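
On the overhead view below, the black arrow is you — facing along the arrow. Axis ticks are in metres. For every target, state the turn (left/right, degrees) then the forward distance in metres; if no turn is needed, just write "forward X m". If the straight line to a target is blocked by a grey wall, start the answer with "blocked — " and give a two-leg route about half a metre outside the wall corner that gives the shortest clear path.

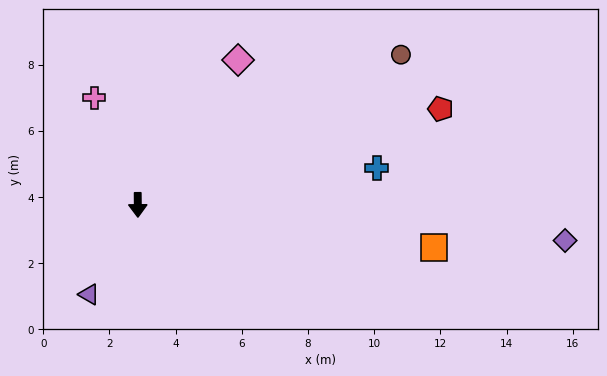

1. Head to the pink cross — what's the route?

turn right 158°, forward 3.5 m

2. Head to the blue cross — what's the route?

turn left 98°, forward 7.3 m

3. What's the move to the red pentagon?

turn left 107°, forward 9.6 m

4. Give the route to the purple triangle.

turn right 29°, forward 3.1 m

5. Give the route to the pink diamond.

turn left 145°, forward 5.3 m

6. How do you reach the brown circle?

turn left 119°, forward 9.2 m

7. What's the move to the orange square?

turn left 81°, forward 9.0 m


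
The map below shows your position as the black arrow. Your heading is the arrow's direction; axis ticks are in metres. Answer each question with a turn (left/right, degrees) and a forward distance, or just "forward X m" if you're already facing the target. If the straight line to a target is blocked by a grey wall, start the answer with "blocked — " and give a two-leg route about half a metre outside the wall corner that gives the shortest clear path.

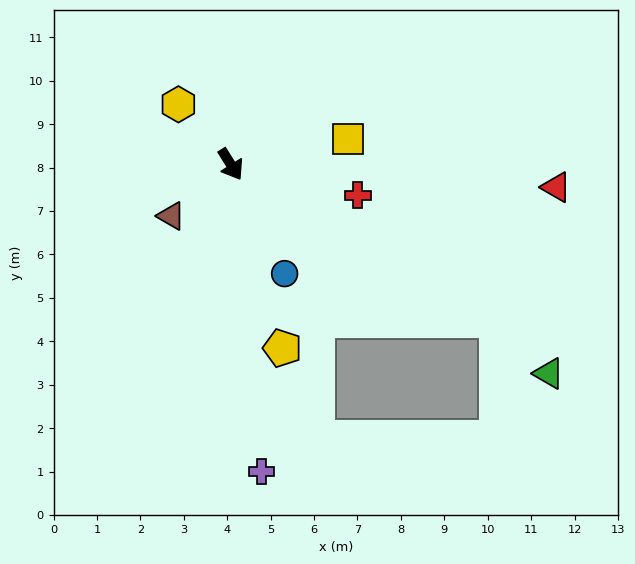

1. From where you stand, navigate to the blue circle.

turn right 6°, forward 2.8 m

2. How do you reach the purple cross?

turn right 26°, forward 7.1 m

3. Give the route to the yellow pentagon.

turn right 16°, forward 4.4 m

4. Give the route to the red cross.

turn left 44°, forward 3.0 m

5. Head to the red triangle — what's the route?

turn left 54°, forward 7.5 m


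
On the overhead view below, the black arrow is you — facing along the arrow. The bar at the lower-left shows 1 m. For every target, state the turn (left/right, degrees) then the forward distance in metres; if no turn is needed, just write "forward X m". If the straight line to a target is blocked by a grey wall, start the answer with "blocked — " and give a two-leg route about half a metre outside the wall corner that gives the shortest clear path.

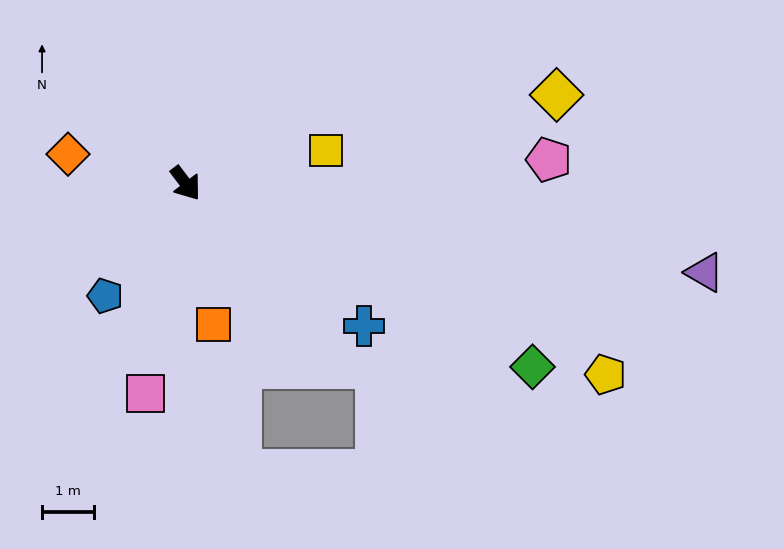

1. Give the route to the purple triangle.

turn left 43°, forward 10.1 m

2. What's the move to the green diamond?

turn left 25°, forward 7.5 m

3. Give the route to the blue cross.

turn left 14°, forward 4.4 m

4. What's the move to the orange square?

turn right 26°, forward 2.7 m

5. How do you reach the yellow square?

turn left 66°, forward 2.8 m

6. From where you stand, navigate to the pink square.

turn right 48°, forward 4.1 m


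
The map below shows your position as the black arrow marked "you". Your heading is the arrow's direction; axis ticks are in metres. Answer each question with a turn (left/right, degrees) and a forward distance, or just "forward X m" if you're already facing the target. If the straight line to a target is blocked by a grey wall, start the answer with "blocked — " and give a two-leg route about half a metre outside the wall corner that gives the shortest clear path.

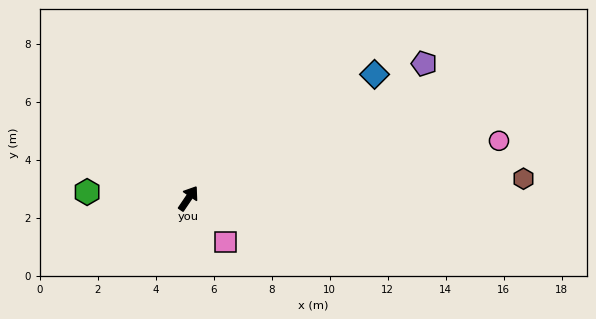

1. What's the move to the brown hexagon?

turn right 53°, forward 11.6 m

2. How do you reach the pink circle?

turn right 45°, forward 10.9 m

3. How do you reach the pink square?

turn right 106°, forward 2.0 m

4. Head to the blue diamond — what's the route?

turn right 22°, forward 7.7 m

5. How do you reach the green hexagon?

turn left 121°, forward 3.5 m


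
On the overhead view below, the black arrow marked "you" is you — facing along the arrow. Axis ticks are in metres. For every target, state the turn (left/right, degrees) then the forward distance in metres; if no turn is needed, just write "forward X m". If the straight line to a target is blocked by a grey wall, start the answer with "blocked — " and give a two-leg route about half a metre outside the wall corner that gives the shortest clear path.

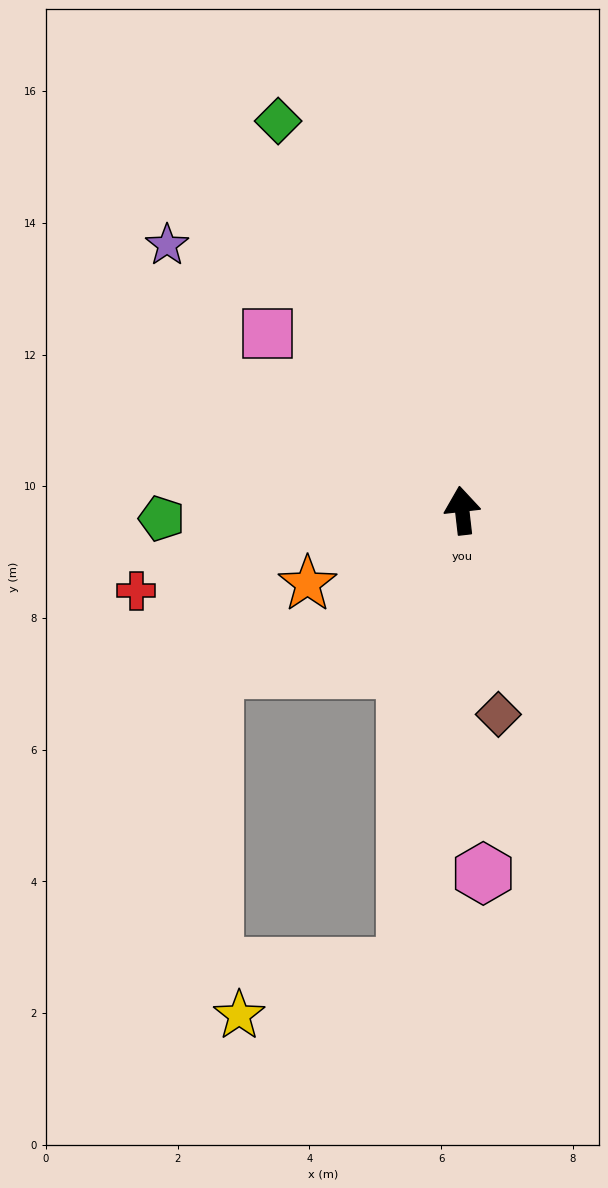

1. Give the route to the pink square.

turn left 41°, forward 4.0 m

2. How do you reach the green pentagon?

turn left 85°, forward 4.6 m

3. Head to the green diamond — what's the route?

turn left 19°, forward 6.5 m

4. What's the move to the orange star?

turn left 109°, forward 2.6 m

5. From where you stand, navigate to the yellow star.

blocked — turn left 166°, forward 7.0 m, then turn right 66°, forward 2.6 m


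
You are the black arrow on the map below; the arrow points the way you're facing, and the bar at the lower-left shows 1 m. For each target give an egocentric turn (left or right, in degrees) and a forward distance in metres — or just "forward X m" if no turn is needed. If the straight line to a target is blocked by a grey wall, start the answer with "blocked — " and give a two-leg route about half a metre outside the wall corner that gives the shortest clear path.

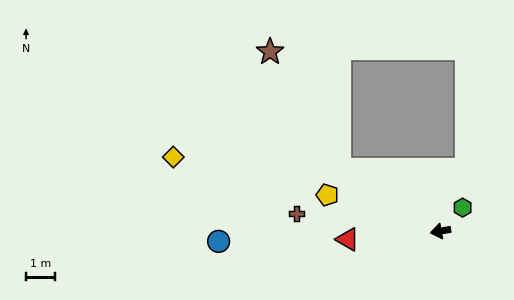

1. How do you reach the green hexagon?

turn right 143°, forward 1.1 m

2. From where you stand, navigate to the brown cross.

turn right 17°, forward 5.0 m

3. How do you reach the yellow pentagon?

turn right 28°, forward 4.1 m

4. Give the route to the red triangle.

turn right 5°, forward 3.2 m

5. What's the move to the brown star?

blocked — turn right 41°, forward 4.1 m, then turn right 29°, forward 4.8 m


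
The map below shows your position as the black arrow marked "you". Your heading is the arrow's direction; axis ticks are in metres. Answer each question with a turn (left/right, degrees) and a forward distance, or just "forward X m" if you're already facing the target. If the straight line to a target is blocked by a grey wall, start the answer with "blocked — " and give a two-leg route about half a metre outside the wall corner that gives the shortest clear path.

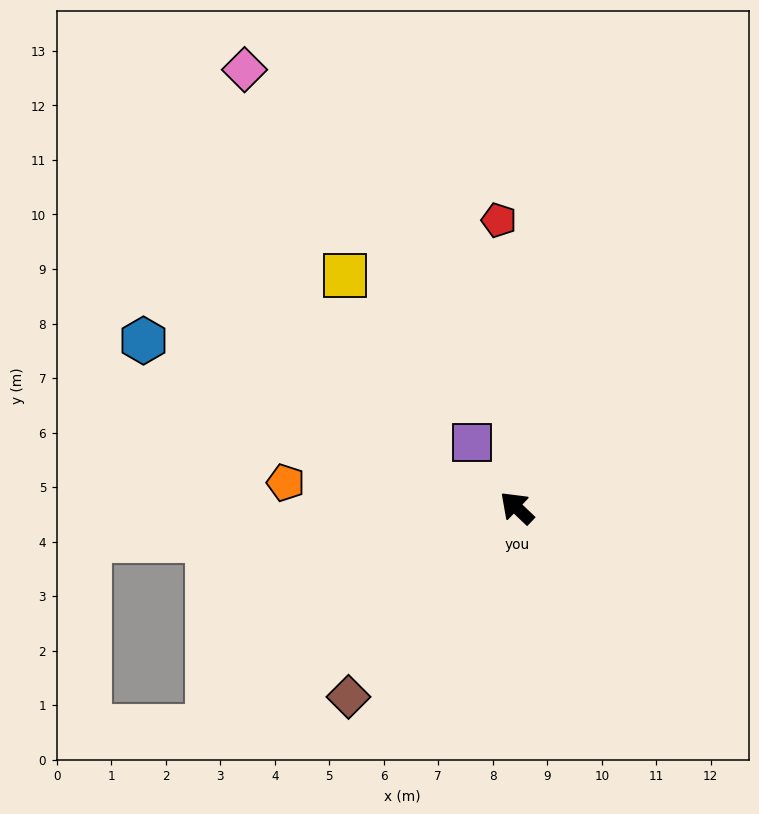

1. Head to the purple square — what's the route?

turn right 12°, forward 1.5 m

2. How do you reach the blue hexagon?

turn left 19°, forward 7.5 m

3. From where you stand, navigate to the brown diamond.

turn left 92°, forward 4.6 m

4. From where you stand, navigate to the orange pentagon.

turn left 37°, forward 4.3 m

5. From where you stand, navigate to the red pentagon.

turn right 43°, forward 5.3 m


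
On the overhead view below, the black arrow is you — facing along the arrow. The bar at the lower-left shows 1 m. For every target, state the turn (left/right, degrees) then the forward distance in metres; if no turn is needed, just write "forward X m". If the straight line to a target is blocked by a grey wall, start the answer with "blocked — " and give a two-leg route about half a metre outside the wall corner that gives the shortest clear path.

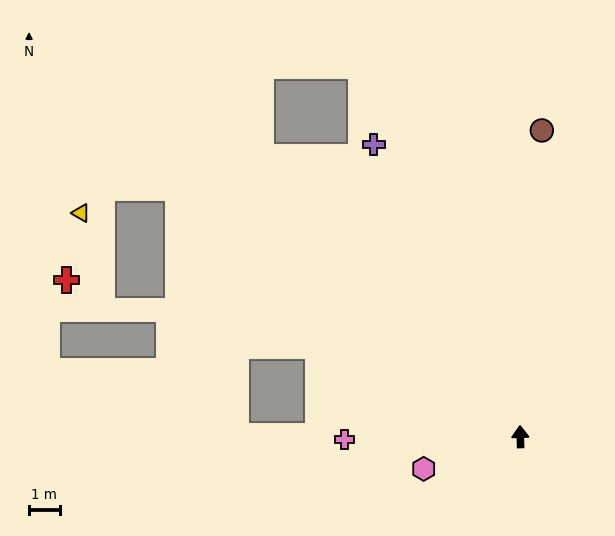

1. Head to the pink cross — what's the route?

turn left 89°, forward 5.8 m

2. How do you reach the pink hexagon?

turn left 107°, forward 3.3 m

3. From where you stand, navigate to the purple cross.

turn left 25°, forward 10.7 m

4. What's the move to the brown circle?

turn right 6°, forward 10.1 m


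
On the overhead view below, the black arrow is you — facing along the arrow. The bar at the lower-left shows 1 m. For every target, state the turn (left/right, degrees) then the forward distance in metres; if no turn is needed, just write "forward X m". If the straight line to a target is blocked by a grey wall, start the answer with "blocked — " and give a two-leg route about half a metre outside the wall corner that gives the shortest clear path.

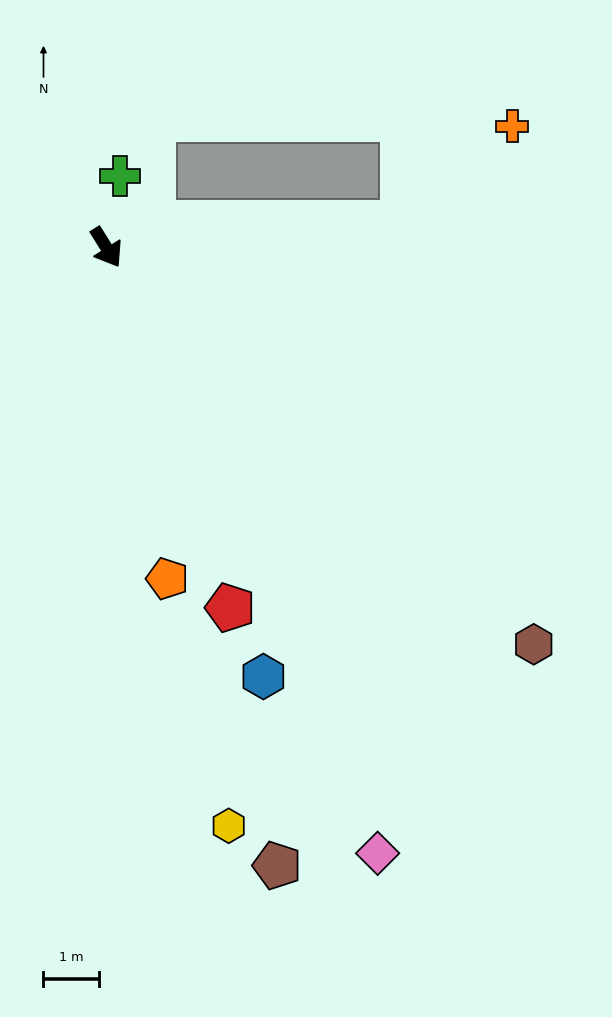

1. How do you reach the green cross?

turn left 137°, forward 1.3 m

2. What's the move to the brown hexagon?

turn left 15°, forward 10.5 m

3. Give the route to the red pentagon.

turn right 13°, forward 6.9 m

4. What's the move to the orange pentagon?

turn right 22°, forward 6.1 m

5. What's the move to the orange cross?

blocked — turn left 63°, forward 5.4 m, then turn left 37°, forward 2.6 m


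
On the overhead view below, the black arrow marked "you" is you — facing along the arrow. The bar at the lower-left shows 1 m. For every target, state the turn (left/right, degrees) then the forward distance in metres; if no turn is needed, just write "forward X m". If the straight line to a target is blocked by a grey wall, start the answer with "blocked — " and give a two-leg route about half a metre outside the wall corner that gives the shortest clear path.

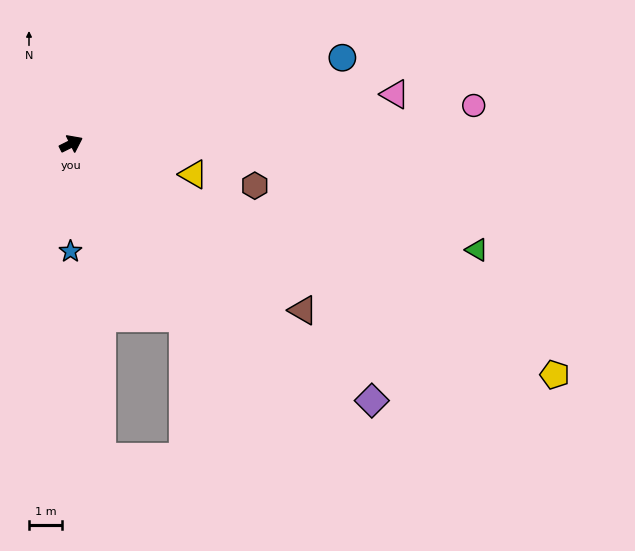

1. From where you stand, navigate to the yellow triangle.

turn right 41°, forward 3.8 m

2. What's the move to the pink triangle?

turn right 18°, forward 9.8 m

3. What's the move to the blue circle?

turn right 9°, forward 8.5 m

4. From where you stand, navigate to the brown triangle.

turn right 62°, forward 8.6 m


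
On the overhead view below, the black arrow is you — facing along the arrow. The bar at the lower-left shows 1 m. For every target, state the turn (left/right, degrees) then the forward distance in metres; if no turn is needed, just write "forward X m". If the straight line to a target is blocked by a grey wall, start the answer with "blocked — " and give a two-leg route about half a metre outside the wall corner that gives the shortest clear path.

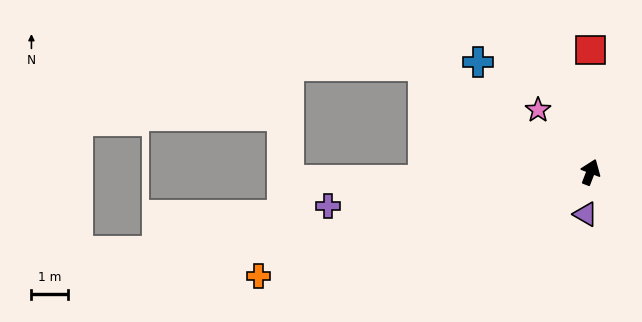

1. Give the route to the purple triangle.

turn right 166°, forward 1.2 m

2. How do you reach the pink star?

turn left 61°, forward 2.2 m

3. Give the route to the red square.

turn left 21°, forward 3.4 m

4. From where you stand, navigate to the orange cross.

turn left 128°, forward 9.6 m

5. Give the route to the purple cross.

turn left 119°, forward 7.3 m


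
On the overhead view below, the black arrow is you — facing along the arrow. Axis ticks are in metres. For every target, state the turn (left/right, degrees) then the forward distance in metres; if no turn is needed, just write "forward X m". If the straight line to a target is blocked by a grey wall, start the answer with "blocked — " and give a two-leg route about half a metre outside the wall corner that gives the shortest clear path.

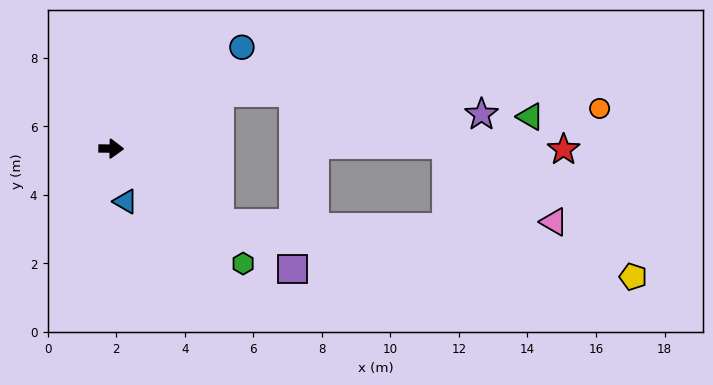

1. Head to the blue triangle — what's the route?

turn right 74°, forward 1.6 m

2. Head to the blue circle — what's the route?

turn left 39°, forward 4.8 m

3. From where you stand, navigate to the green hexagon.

turn right 40°, forward 5.1 m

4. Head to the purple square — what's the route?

turn right 33°, forward 6.3 m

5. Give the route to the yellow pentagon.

blocked — turn right 33°, forward 3.8 m, then turn left 26°, forward 12.2 m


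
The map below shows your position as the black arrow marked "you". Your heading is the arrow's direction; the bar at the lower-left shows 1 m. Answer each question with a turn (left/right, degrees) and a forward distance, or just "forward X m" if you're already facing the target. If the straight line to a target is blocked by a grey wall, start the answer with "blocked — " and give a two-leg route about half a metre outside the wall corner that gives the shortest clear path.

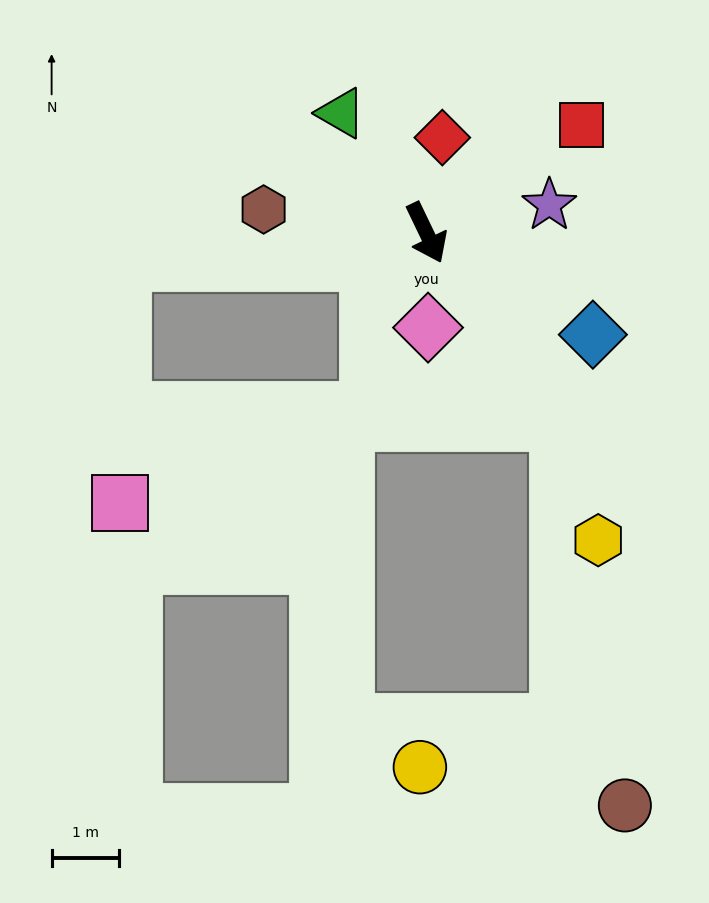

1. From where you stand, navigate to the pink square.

blocked — turn right 110°, forward 4.5 m, then turn left 84°, forward 3.6 m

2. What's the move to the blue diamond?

turn left 33°, forward 2.9 m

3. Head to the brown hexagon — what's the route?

turn right 124°, forward 2.4 m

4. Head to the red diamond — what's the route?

turn left 145°, forward 1.4 m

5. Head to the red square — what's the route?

turn left 99°, forward 2.8 m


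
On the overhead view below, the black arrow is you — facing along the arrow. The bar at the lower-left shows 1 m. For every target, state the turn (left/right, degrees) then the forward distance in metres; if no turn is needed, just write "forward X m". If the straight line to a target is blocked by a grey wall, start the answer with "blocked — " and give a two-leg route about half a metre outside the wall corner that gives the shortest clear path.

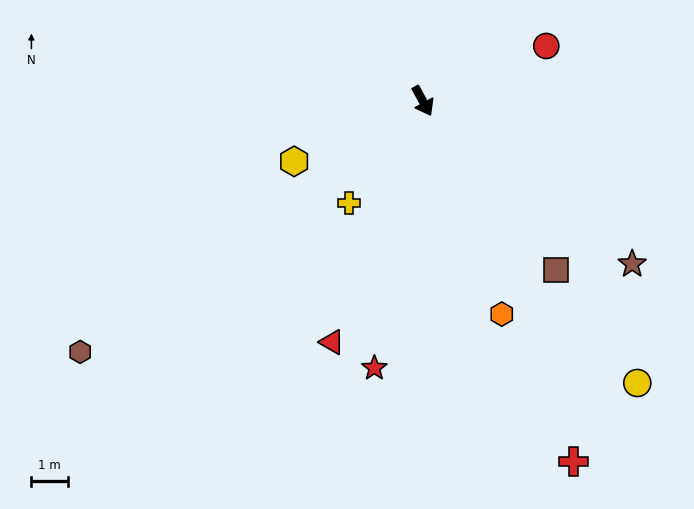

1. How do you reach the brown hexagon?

turn right 82°, forward 11.6 m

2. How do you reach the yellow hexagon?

turn right 94°, forward 3.9 m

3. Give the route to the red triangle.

turn right 49°, forward 7.0 m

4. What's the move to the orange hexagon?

turn right 8°, forward 6.2 m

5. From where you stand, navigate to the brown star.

turn left 23°, forward 7.2 m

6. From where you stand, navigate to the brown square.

turn left 10°, forward 5.9 m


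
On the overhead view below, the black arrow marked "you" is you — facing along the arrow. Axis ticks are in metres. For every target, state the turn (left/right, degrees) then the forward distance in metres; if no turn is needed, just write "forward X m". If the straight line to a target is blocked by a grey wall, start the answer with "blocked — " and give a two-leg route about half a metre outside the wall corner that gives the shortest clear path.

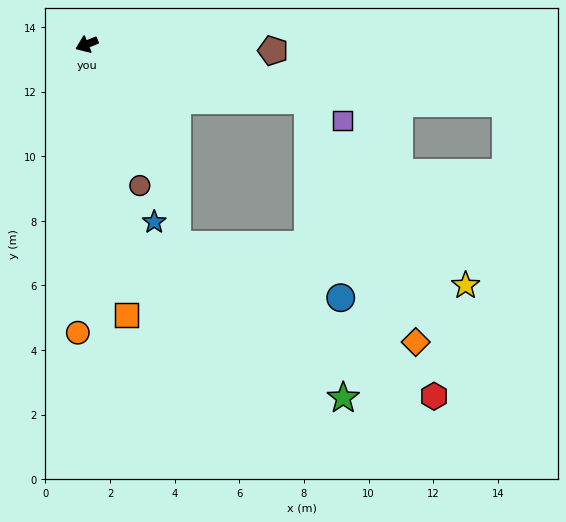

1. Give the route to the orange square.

turn left 76°, forward 8.5 m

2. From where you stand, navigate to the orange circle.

turn left 66°, forward 8.9 m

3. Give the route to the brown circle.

turn left 88°, forward 4.7 m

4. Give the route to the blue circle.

blocked — turn left 143°, forward 7.0 m, then turn right 66°, forward 6.2 m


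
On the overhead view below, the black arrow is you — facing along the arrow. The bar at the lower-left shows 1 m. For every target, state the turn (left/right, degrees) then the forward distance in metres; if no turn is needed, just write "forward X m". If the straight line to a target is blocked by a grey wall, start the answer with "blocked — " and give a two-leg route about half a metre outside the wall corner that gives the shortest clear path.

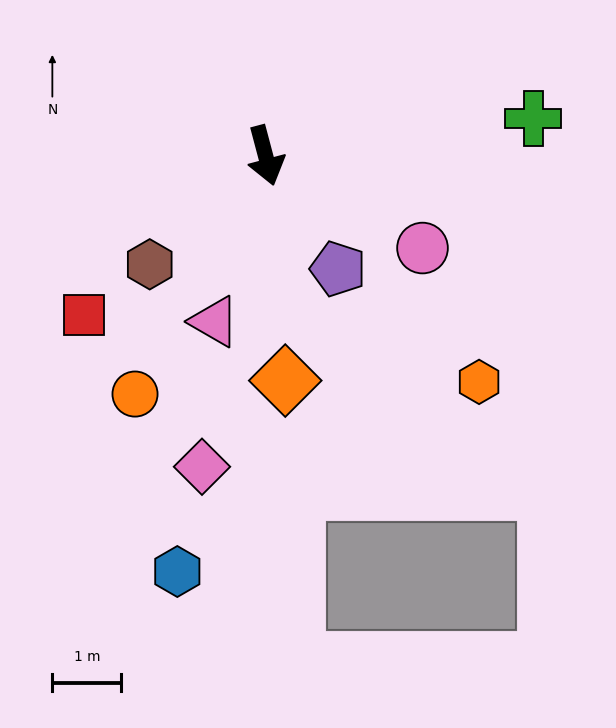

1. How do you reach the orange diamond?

turn right 10°, forward 3.3 m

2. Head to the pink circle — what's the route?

turn left 45°, forward 2.6 m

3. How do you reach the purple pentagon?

turn left 18°, forward 2.0 m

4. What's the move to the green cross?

turn left 83°, forward 3.9 m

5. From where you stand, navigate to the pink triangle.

turn right 32°, forward 2.5 m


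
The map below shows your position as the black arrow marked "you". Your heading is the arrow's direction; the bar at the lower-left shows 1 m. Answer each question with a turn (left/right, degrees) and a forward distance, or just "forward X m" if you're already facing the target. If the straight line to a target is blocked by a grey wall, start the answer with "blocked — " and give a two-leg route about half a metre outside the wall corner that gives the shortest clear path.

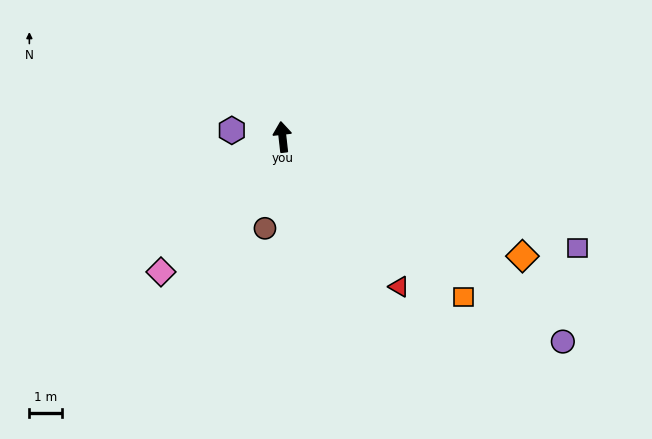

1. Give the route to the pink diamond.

turn left 132°, forward 5.5 m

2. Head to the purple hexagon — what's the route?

turn left 76°, forward 1.6 m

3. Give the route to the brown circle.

turn left 163°, forward 2.8 m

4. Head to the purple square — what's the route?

turn right 117°, forward 9.6 m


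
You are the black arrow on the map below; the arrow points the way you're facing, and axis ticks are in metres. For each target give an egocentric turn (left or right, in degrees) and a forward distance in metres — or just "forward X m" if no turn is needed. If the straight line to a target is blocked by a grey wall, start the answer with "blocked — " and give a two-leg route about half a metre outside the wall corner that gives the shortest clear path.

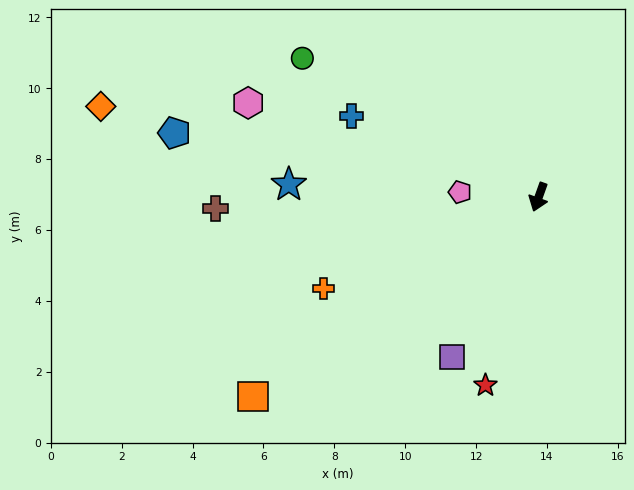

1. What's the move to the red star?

turn left 4°, forward 5.5 m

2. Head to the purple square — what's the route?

turn right 9°, forward 5.1 m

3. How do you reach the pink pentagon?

turn right 74°, forward 2.2 m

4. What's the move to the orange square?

turn right 35°, forward 9.8 m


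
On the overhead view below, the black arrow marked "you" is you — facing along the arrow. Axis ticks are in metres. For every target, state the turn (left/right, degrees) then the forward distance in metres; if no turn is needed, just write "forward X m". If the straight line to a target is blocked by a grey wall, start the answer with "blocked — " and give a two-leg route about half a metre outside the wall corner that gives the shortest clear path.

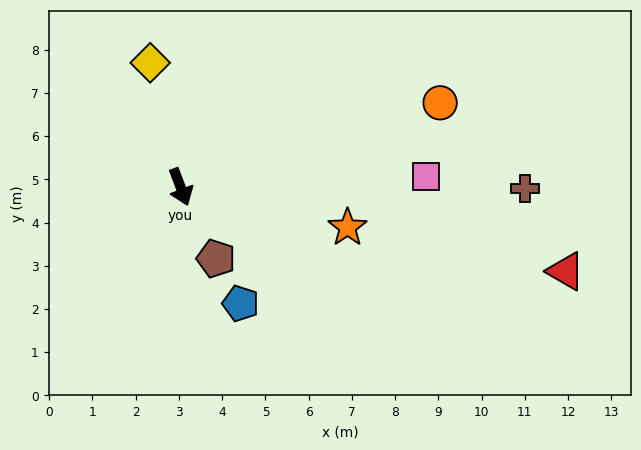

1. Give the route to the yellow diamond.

turn left 173°, forward 3.0 m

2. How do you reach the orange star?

turn left 56°, forward 4.0 m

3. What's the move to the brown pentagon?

turn left 6°, forward 1.8 m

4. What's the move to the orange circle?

turn left 87°, forward 6.3 m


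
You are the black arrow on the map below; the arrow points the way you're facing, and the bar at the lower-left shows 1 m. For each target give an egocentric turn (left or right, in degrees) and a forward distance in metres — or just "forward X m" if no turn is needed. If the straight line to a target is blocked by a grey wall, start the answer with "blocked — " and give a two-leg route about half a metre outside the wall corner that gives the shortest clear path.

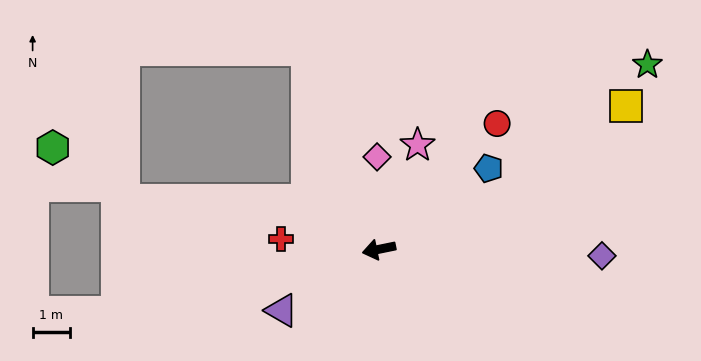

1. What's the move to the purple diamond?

turn left 167°, forward 5.9 m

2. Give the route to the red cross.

turn right 17°, forward 2.6 m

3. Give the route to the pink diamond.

turn right 100°, forward 2.4 m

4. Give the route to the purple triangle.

turn left 21°, forward 3.0 m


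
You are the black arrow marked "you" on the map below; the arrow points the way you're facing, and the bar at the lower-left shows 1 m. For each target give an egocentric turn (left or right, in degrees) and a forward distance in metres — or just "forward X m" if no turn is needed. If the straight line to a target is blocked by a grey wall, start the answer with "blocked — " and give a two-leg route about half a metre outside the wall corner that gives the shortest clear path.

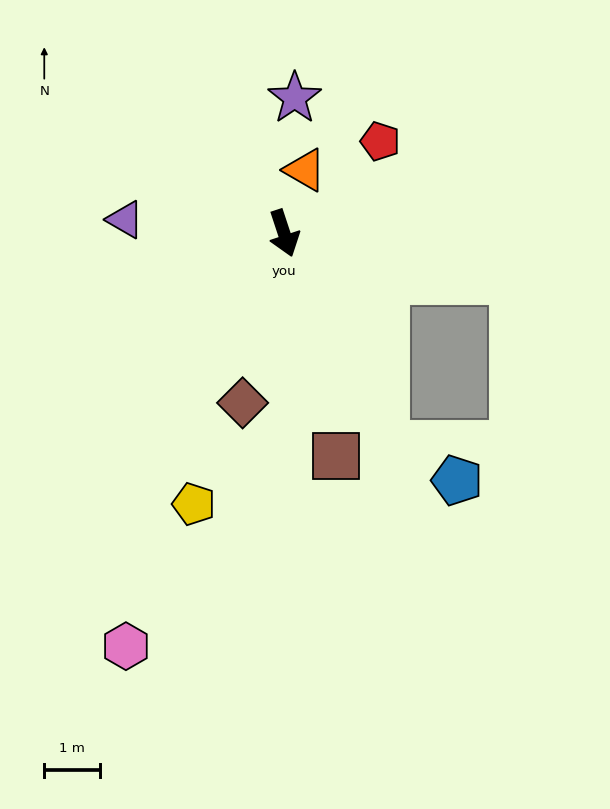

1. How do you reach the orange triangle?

turn left 144°, forward 1.2 m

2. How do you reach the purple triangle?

turn right 113°, forward 2.8 m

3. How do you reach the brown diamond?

turn right 32°, forward 3.1 m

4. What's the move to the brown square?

turn right 5°, forward 4.1 m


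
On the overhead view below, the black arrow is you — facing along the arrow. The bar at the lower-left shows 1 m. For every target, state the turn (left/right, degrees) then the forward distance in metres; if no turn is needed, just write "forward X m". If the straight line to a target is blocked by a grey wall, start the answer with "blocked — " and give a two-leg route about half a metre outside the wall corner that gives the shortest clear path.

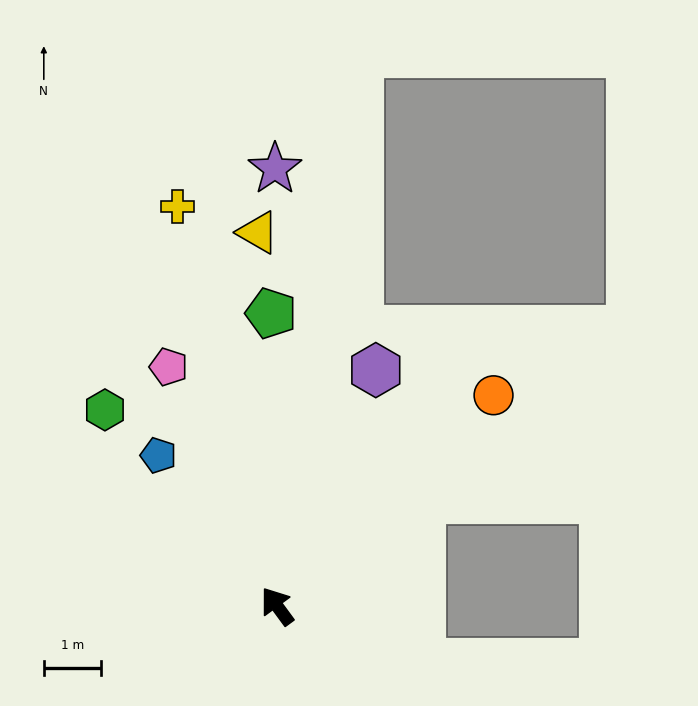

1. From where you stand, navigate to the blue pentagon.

forward 3.4 m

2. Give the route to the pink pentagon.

turn right 12°, forward 4.6 m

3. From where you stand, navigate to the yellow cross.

turn right 22°, forward 7.2 m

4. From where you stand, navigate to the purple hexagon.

turn right 59°, forward 4.5 m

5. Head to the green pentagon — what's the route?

turn right 35°, forward 5.1 m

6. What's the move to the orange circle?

turn right 82°, forward 5.3 m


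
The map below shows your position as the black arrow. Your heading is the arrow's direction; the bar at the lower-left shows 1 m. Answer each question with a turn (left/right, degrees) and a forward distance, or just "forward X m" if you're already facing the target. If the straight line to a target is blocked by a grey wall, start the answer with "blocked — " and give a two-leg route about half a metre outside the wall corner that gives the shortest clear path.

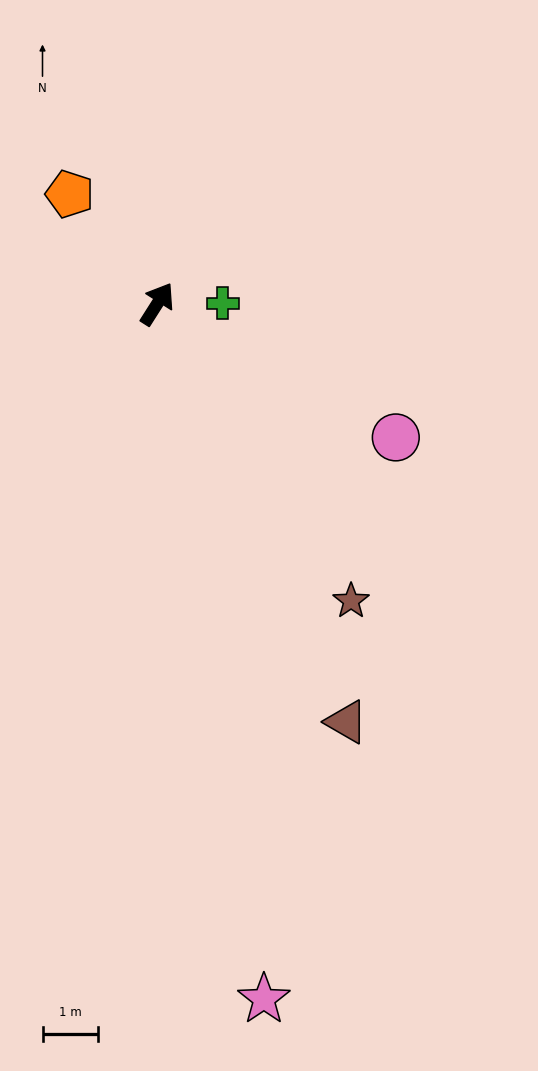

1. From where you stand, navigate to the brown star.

turn right 114°, forward 6.4 m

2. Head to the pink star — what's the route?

turn right 139°, forward 12.7 m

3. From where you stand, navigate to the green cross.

turn right 57°, forward 1.2 m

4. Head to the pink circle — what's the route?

turn right 87°, forward 5.0 m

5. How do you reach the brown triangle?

turn right 123°, forward 8.3 m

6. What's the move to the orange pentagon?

turn left 71°, forward 2.5 m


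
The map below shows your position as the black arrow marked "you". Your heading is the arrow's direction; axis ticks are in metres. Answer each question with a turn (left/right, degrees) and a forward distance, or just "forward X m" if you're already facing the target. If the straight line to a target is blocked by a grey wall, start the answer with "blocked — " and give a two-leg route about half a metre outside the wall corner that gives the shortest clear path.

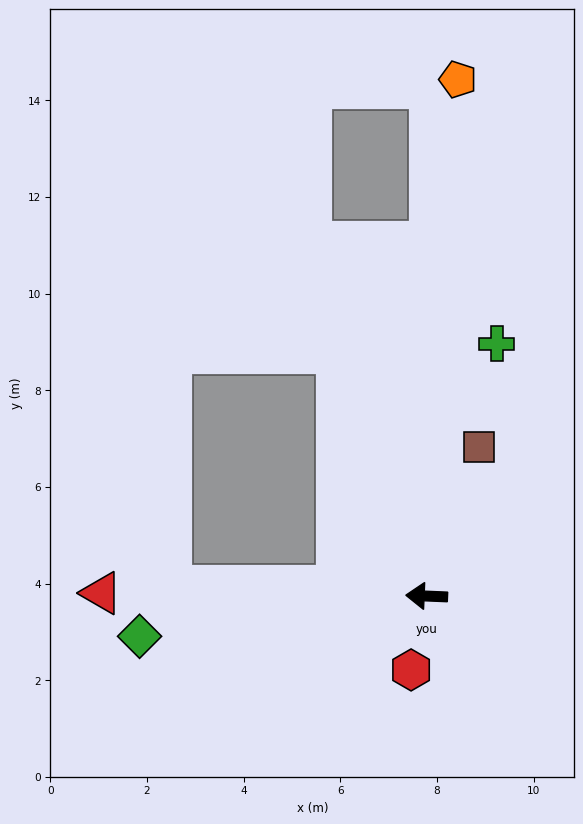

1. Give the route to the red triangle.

forward 6.7 m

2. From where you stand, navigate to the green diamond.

turn left 10°, forward 6.0 m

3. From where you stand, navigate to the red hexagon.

turn left 81°, forward 1.6 m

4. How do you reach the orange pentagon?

turn right 91°, forward 10.7 m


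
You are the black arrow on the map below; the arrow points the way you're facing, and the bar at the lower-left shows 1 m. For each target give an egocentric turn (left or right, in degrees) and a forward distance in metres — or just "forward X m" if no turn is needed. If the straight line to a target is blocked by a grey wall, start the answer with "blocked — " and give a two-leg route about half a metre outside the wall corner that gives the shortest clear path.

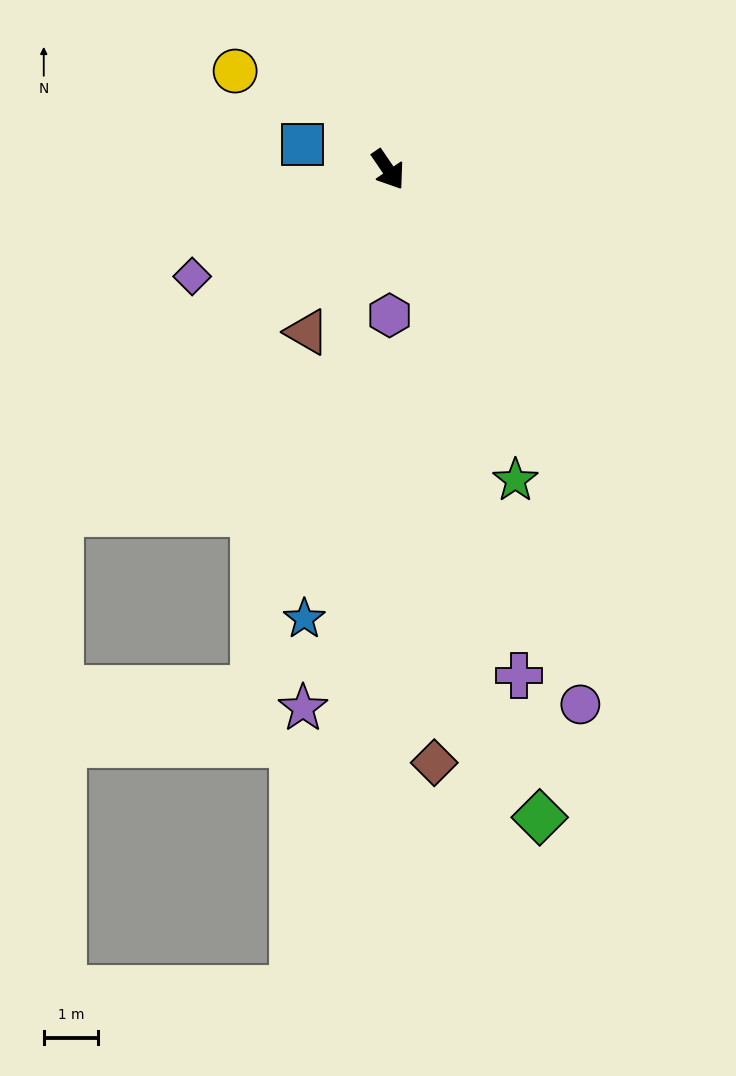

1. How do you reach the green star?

turn right 12°, forward 6.1 m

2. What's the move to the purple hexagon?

turn right 34°, forward 2.7 m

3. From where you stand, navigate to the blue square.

turn right 141°, forward 1.6 m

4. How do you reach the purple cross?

turn right 20°, forward 9.6 m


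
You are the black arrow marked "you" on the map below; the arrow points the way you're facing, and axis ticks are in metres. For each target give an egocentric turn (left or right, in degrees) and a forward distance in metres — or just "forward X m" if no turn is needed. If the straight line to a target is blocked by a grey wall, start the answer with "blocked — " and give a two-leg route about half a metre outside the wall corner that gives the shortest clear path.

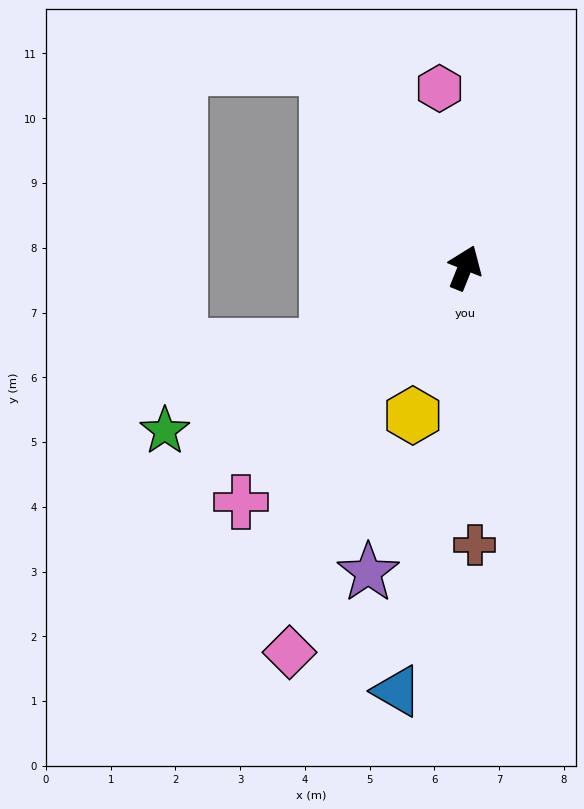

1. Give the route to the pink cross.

turn left 158°, forward 5.0 m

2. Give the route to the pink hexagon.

turn left 30°, forward 2.8 m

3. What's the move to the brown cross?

turn right 156°, forward 4.3 m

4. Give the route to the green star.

turn left 140°, forward 5.3 m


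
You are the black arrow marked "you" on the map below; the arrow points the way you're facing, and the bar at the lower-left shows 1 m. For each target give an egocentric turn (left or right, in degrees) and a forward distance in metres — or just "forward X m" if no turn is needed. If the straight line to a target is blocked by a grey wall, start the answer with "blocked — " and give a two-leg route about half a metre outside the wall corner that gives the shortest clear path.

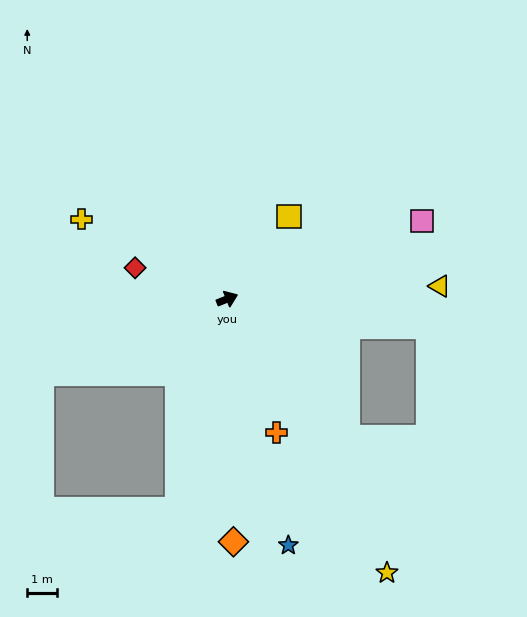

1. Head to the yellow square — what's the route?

turn left 31°, forward 3.4 m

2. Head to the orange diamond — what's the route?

turn right 111°, forward 8.0 m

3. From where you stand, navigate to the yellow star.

turn right 82°, forward 10.5 m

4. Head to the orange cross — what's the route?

turn right 92°, forward 4.7 m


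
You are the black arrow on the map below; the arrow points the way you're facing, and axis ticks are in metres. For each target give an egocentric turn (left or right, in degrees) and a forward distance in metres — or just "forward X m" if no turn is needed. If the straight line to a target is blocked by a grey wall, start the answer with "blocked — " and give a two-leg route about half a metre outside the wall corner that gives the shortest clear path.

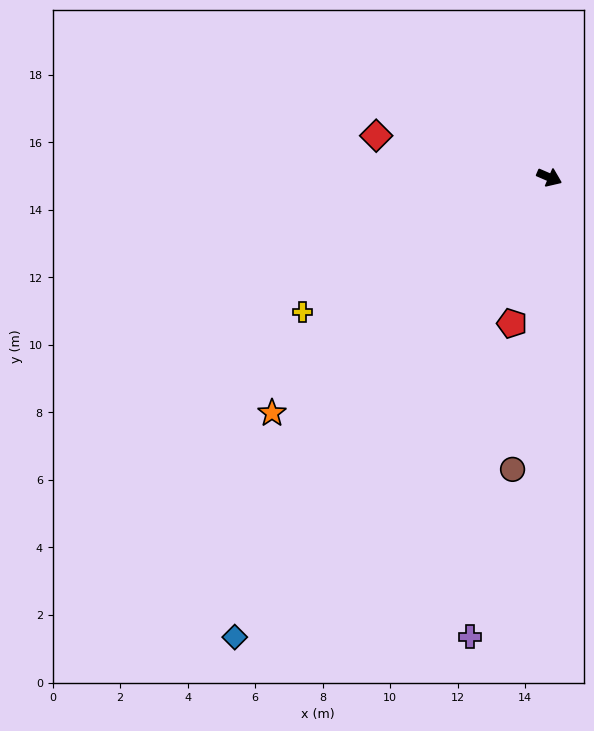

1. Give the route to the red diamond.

turn right 170°, forward 5.3 m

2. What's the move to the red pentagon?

turn right 81°, forward 4.5 m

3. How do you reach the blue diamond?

turn right 101°, forward 16.5 m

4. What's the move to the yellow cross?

turn right 128°, forward 8.3 m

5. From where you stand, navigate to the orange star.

turn right 116°, forward 10.8 m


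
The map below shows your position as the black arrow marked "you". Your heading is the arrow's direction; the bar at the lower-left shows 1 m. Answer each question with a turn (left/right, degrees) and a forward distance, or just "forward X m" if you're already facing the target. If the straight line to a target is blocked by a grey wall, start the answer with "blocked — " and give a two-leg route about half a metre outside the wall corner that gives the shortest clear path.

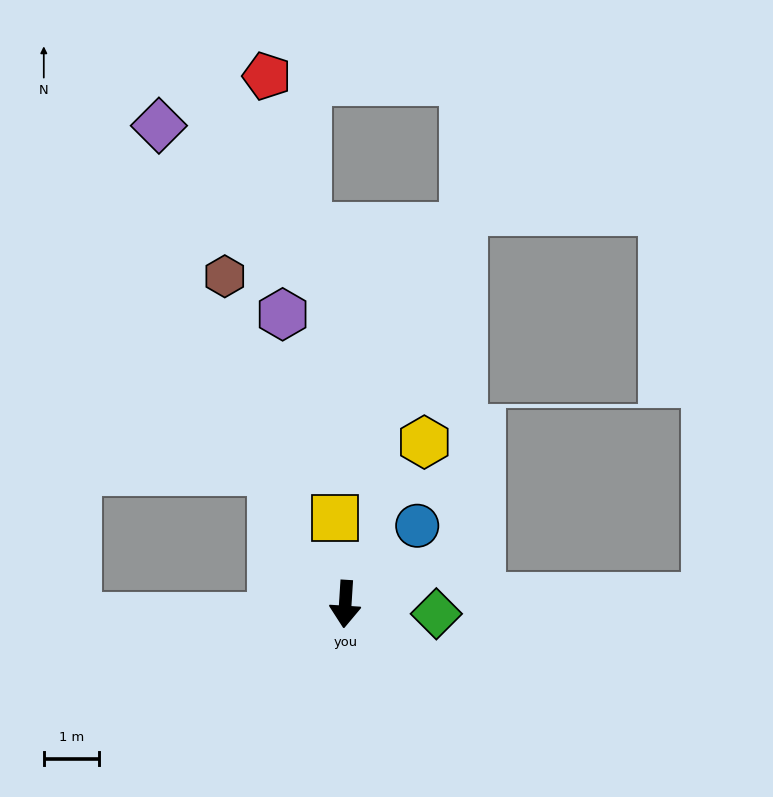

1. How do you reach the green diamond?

turn left 87°, forward 1.6 m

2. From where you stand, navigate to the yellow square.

turn right 170°, forward 1.6 m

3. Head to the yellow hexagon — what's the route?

turn left 158°, forward 3.2 m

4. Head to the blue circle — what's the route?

turn left 141°, forward 1.9 m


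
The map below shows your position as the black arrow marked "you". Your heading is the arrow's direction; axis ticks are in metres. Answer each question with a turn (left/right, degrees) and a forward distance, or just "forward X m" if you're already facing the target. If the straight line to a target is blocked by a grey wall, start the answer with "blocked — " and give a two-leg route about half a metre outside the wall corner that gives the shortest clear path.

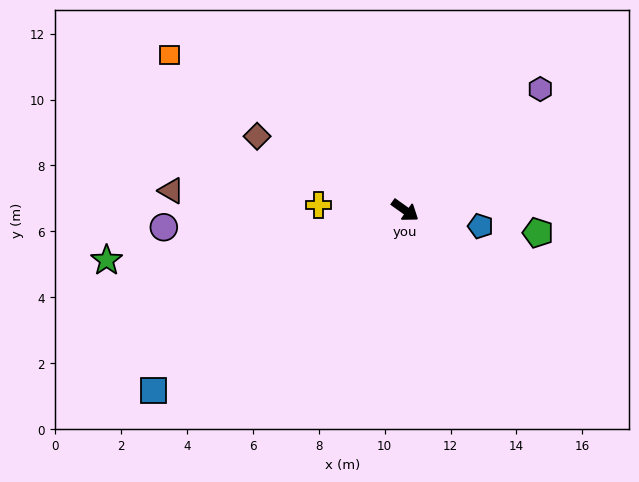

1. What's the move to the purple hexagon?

turn left 77°, forward 5.5 m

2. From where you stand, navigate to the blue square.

turn right 109°, forward 9.4 m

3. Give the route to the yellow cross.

turn right 148°, forward 2.6 m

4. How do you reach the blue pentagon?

turn left 24°, forward 2.3 m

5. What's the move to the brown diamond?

turn right 171°, forward 5.0 m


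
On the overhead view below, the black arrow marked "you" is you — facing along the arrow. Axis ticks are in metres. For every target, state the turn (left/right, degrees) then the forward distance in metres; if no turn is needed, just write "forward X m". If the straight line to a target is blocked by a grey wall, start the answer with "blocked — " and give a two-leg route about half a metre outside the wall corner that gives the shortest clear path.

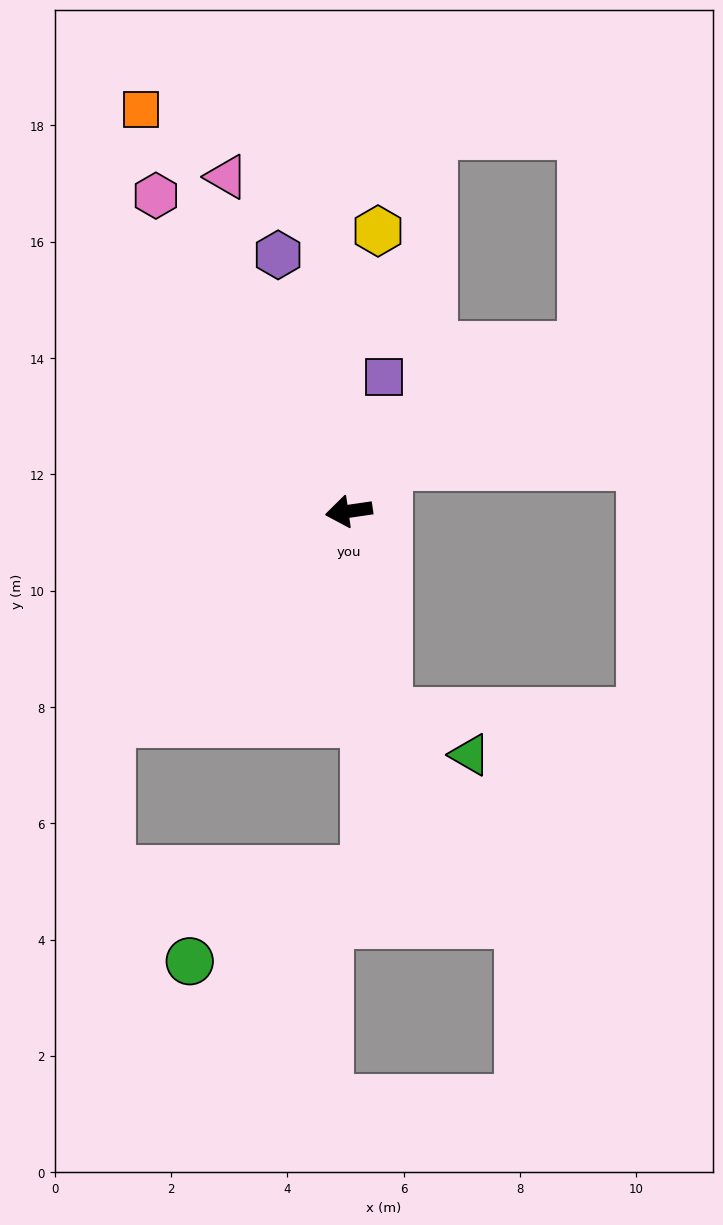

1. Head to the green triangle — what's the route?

blocked — turn left 93°, forward 3.5 m, then turn left 51°, forward 1.6 m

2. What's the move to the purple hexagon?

turn right 83°, forward 4.6 m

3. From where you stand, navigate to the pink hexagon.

turn right 67°, forward 6.4 m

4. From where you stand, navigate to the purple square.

turn right 113°, forward 2.4 m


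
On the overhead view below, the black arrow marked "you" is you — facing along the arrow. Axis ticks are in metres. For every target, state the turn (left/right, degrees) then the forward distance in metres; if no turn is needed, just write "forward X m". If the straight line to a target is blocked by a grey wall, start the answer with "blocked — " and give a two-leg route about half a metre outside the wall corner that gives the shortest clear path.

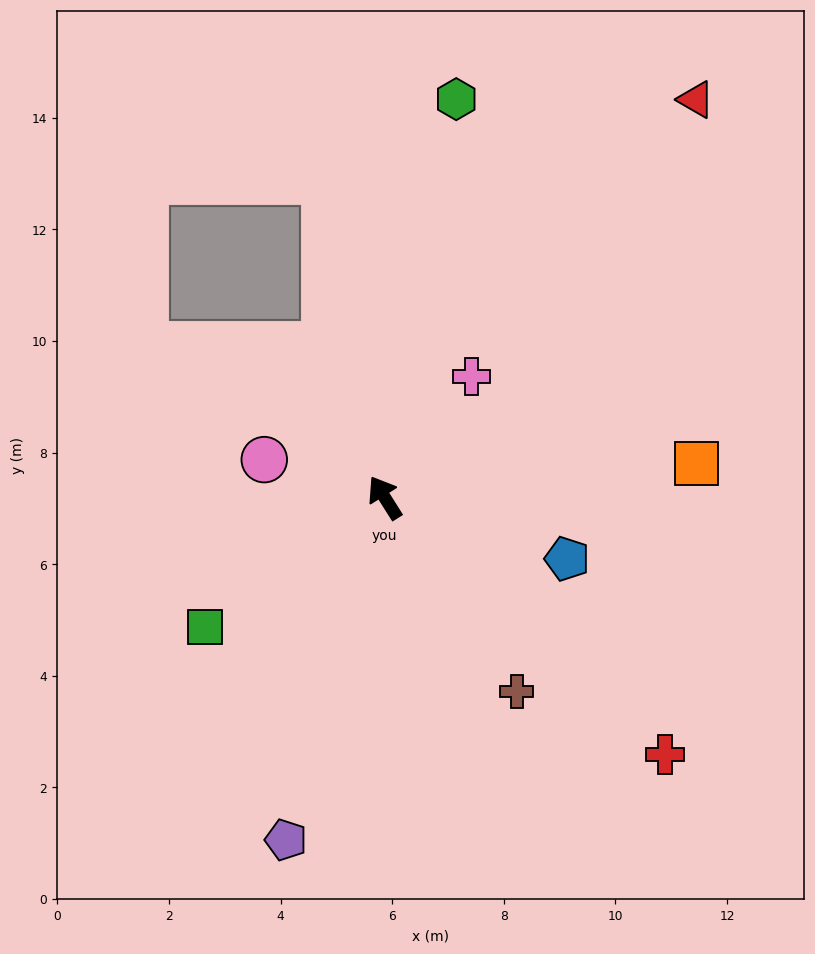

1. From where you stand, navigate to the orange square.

turn right 116°, forward 5.6 m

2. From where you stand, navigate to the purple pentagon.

turn left 132°, forward 6.4 m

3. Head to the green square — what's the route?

turn left 94°, forward 4.0 m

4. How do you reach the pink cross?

turn right 68°, forward 2.7 m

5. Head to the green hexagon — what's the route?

turn right 42°, forward 7.3 m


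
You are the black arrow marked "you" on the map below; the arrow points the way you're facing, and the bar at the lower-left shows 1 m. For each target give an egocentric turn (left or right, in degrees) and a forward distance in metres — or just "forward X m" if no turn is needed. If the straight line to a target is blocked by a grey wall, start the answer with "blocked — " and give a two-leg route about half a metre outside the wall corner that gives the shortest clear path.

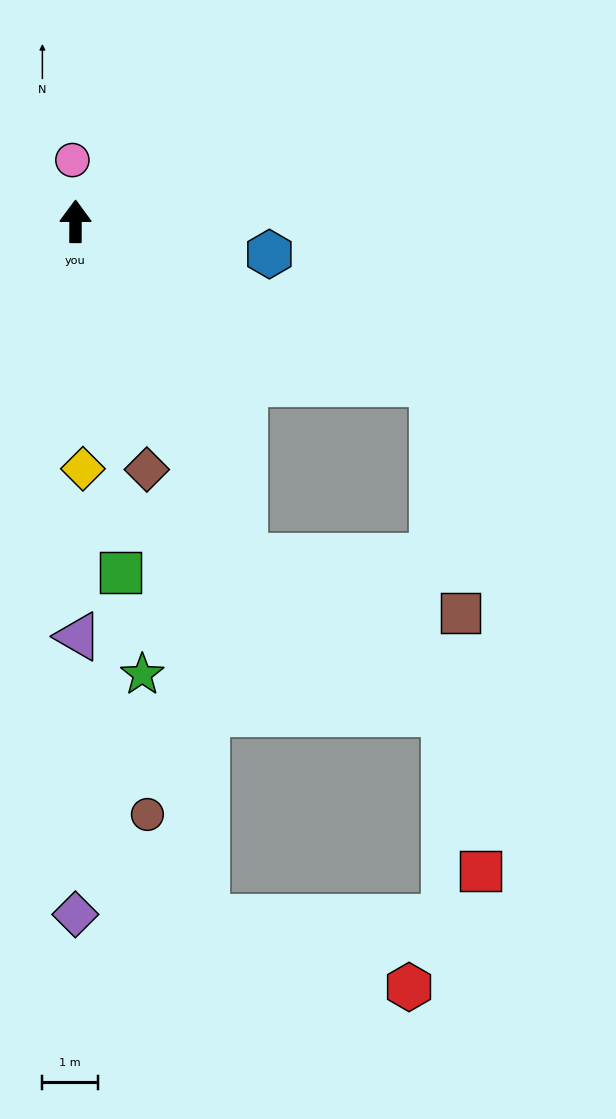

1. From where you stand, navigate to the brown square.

blocked — turn right 153°, forward 6.7 m, then turn left 49°, forward 4.0 m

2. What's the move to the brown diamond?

turn right 164°, forward 4.6 m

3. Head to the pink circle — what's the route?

turn left 3°, forward 1.1 m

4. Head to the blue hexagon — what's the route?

turn right 99°, forward 3.5 m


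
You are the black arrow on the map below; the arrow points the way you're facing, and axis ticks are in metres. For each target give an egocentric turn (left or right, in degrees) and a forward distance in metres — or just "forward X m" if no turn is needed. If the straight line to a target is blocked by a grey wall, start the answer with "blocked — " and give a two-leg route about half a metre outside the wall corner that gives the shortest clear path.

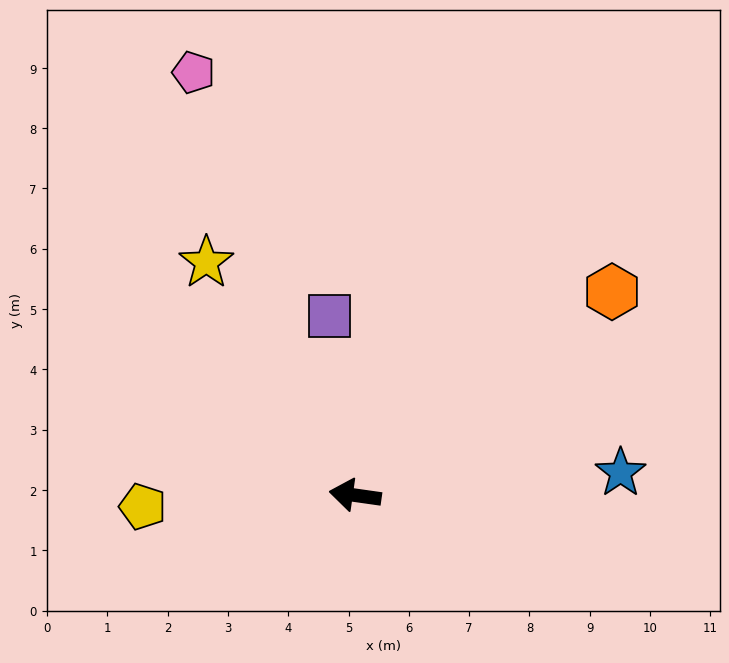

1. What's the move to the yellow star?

turn right 49°, forward 4.6 m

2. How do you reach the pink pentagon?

turn right 61°, forward 7.5 m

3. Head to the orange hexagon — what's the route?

turn right 134°, forward 5.4 m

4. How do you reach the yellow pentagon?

turn left 11°, forward 3.5 m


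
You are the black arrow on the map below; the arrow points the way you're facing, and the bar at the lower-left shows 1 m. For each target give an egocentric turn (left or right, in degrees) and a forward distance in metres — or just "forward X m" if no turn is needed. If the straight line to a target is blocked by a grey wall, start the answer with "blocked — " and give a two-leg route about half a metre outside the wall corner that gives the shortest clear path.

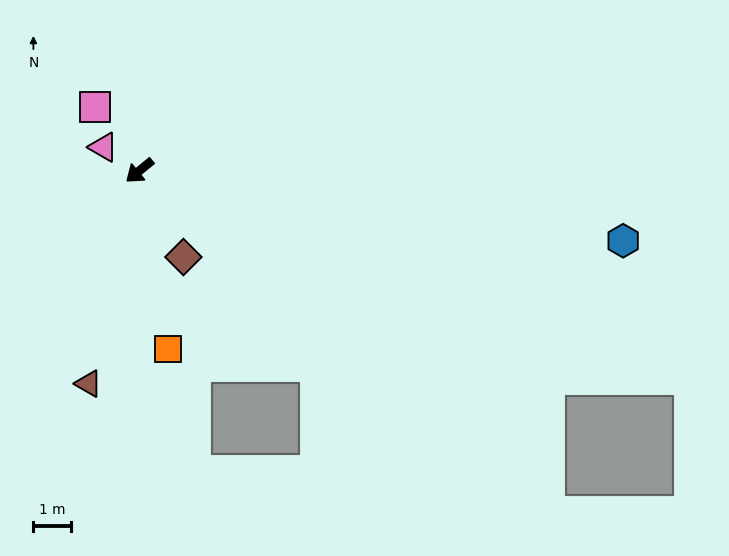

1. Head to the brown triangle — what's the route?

turn left 37°, forward 5.9 m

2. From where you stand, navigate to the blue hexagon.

turn left 132°, forward 13.1 m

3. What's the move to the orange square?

turn left 60°, forward 4.9 m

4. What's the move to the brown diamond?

turn left 78°, forward 2.6 m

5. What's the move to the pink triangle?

turn right 72°, forward 1.2 m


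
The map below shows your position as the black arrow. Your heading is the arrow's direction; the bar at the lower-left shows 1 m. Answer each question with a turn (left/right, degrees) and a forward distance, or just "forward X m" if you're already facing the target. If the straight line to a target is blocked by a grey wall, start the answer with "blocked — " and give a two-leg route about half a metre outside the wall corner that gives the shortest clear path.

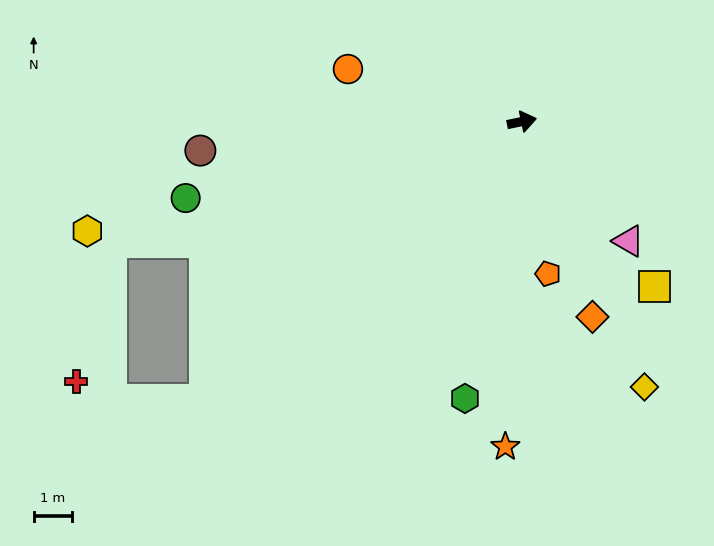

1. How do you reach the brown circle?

turn left 173°, forward 8.3 m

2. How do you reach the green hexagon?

turn right 113°, forward 7.3 m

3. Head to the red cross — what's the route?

blocked — turn right 175°, forward 11.0 m, then turn left 60°, forward 3.7 m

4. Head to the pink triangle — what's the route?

turn right 60°, forward 4.1 m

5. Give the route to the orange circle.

turn left 151°, forward 4.7 m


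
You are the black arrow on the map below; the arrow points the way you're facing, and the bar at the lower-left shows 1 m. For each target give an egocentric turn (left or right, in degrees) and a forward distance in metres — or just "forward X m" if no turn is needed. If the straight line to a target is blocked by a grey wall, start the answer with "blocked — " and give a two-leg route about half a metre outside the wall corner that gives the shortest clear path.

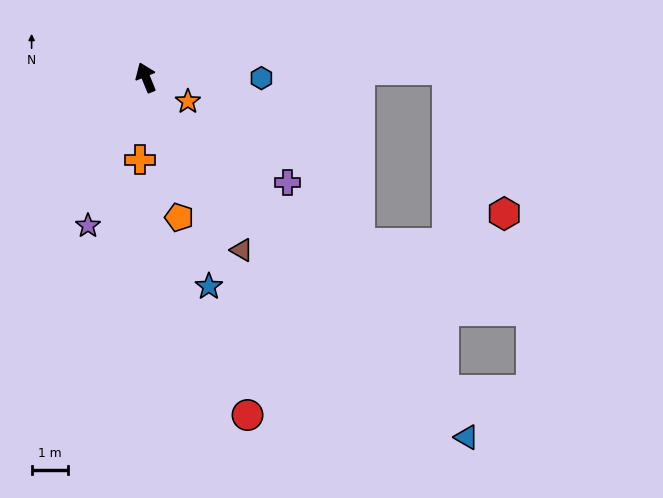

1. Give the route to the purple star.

turn left 136°, forward 4.4 m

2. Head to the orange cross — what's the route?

turn left 154°, forward 2.3 m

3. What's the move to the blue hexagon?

turn right 112°, forward 3.2 m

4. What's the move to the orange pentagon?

turn left 171°, forward 4.0 m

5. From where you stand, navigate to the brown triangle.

turn right 173°, forward 5.4 m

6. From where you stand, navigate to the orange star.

turn right 142°, forward 1.3 m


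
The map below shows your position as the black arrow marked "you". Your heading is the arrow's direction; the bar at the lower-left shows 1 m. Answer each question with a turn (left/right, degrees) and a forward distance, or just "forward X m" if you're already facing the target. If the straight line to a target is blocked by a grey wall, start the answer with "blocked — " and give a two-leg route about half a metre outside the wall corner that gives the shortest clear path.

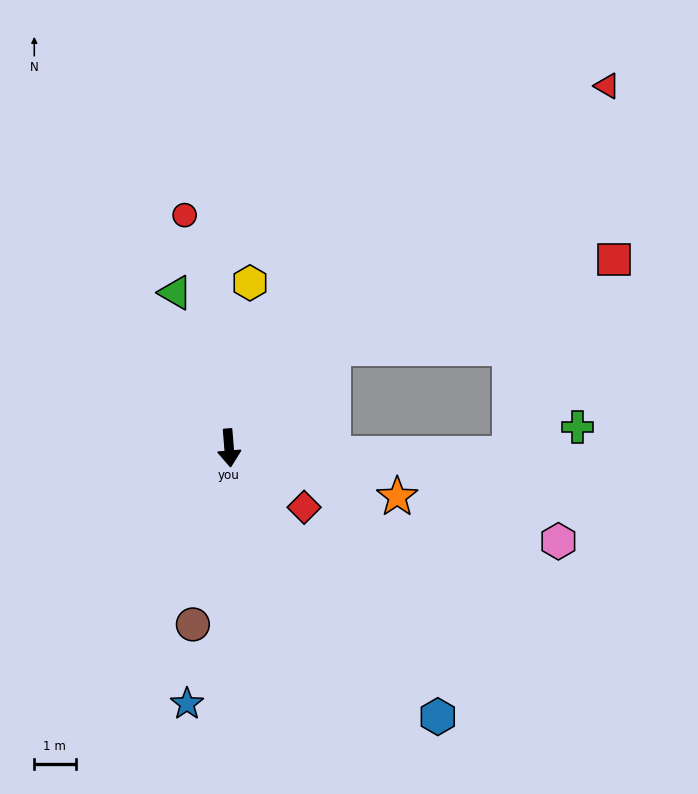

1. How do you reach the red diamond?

turn left 47°, forward 2.3 m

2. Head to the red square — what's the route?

blocked — turn left 129°, forward 3.5 m, then turn right 26°, forward 7.1 m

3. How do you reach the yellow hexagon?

turn left 168°, forward 4.0 m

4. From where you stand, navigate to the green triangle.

turn right 166°, forward 4.0 m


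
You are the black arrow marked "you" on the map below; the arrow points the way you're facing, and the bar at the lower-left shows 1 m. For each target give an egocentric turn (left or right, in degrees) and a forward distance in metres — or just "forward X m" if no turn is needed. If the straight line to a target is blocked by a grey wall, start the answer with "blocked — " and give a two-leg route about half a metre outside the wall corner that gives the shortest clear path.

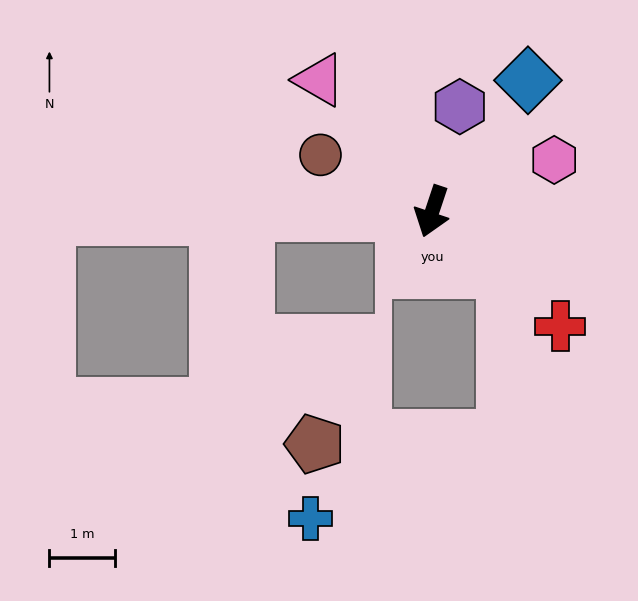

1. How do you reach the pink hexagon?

turn left 131°, forward 2.0 m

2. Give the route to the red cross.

turn left 67°, forward 2.6 m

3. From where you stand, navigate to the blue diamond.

turn left 162°, forward 2.5 m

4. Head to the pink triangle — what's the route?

turn right 121°, forward 2.6 m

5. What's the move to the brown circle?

turn right 98°, forward 1.9 m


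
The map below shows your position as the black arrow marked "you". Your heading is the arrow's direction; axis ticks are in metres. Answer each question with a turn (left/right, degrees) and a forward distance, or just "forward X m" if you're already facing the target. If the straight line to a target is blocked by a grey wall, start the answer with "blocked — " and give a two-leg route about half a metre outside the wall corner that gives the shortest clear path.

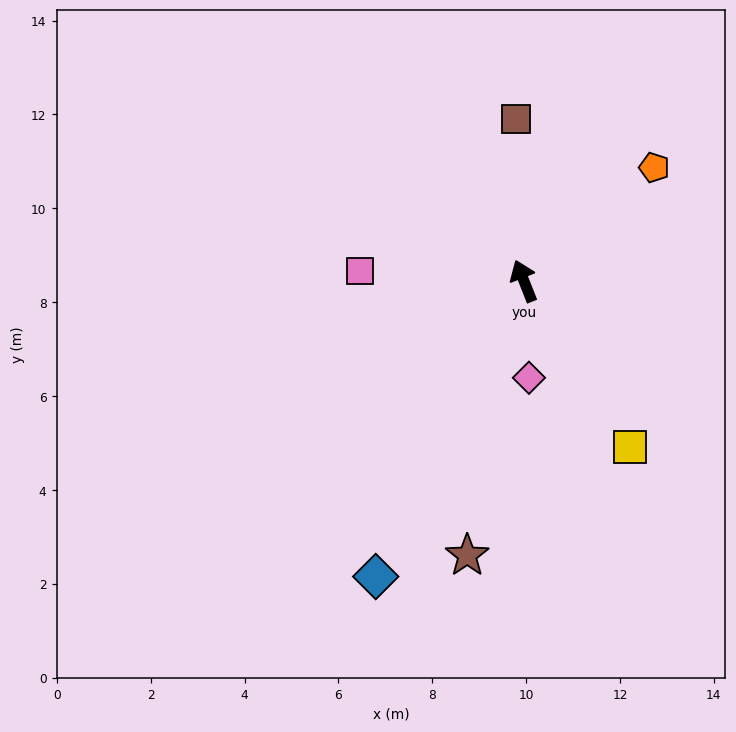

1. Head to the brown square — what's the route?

turn right 19°, forward 3.5 m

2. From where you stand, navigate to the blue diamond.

turn left 132°, forward 7.0 m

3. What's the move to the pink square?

turn left 65°, forward 3.5 m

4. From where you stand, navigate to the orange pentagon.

turn right 71°, forward 3.7 m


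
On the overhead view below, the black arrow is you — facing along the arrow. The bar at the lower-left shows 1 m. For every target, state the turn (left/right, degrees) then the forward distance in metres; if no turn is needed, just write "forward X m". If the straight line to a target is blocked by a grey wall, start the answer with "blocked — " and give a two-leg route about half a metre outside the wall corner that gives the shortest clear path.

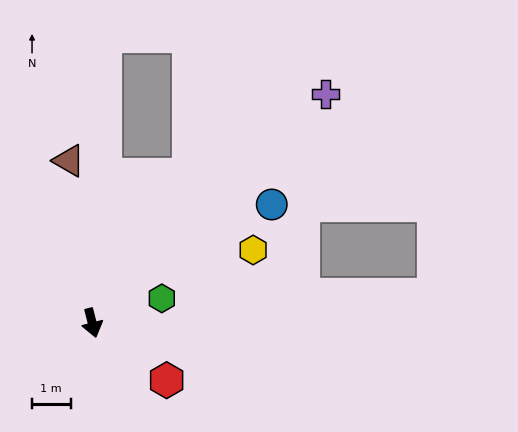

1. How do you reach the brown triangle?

turn left 174°, forward 4.3 m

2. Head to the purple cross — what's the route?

turn left 120°, forward 8.5 m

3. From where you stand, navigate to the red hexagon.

turn left 38°, forward 2.4 m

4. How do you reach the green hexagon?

turn left 95°, forward 1.9 m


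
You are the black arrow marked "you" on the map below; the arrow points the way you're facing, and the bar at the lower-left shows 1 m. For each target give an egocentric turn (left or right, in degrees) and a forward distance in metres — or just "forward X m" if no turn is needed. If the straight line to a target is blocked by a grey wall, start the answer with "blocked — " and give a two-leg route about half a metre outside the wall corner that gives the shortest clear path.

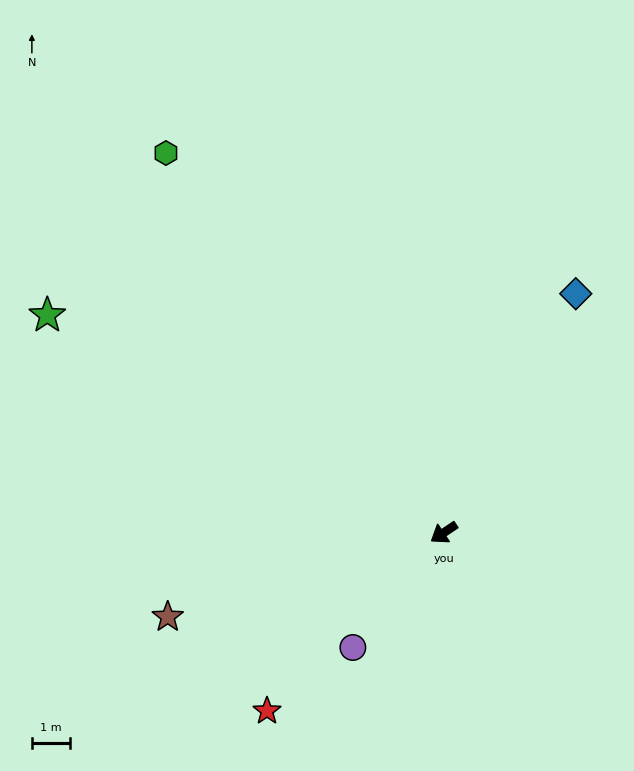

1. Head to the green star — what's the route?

turn right 63°, forward 11.9 m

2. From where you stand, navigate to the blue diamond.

turn right 153°, forward 7.2 m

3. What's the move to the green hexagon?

turn right 88°, forward 12.4 m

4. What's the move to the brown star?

turn right 17°, forward 7.6 m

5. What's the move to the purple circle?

turn left 18°, forward 3.8 m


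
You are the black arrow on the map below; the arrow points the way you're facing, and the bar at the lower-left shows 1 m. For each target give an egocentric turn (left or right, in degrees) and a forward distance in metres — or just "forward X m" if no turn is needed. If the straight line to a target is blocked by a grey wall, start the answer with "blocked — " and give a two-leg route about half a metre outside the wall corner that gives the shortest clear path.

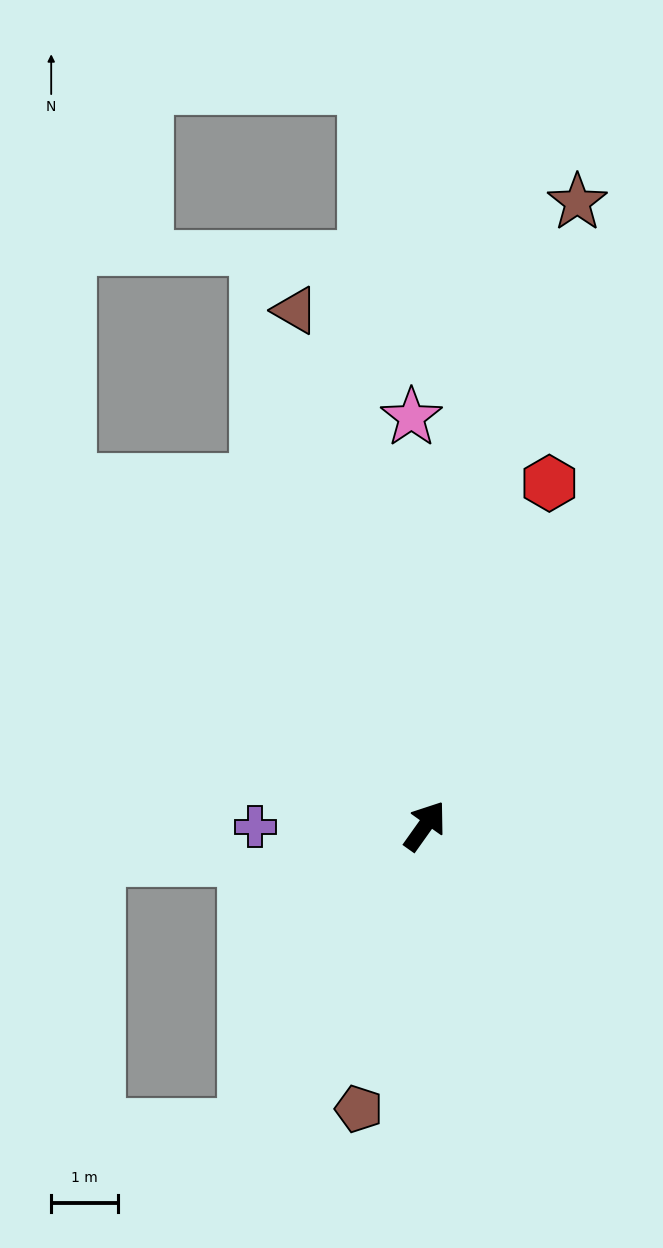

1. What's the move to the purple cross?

turn left 126°, forward 2.5 m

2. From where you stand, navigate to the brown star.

turn left 22°, forward 9.6 m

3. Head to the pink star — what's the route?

turn left 37°, forward 6.1 m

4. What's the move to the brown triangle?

turn left 50°, forward 8.0 m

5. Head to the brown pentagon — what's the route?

turn right 158°, forward 4.3 m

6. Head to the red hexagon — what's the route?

turn left 15°, forward 5.5 m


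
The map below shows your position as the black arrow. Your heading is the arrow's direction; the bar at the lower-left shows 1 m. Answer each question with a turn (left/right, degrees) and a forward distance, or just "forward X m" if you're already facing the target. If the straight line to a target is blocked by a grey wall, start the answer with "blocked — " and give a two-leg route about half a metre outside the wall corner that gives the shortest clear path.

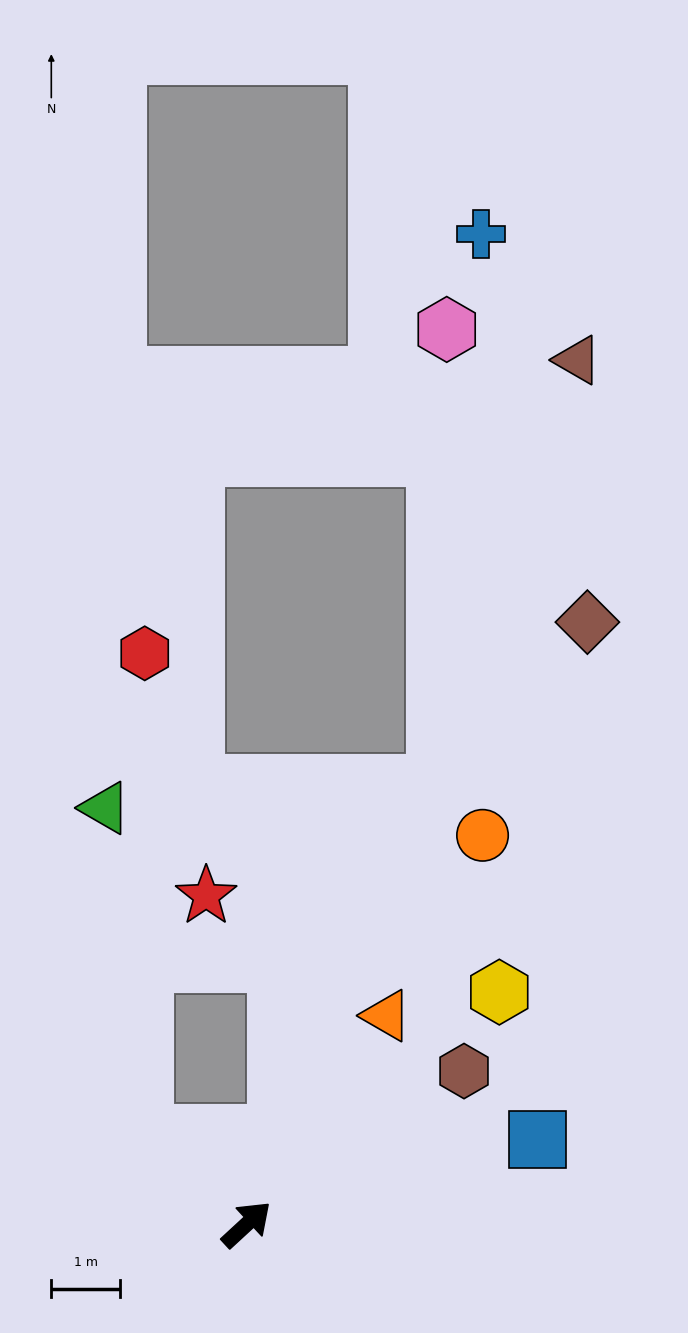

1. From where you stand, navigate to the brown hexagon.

turn right 8°, forward 3.9 m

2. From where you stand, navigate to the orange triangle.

turn left 13°, forward 3.7 m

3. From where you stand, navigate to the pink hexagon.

blocked — turn left 24°, forward 7.0 m, then turn left 22°, forward 6.6 m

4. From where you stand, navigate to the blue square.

turn right 26°, forward 4.4 m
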